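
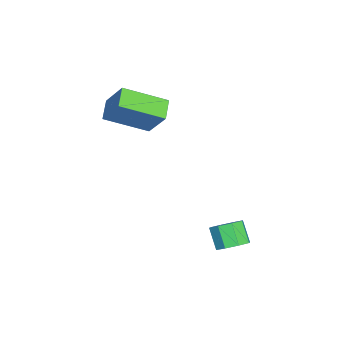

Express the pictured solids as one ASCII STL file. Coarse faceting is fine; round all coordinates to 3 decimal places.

solid 
facet normal -0.361 -0.480 -0.799
outer loop
vertex -2.656 -5.031 1.264
vertex -3.535 -5.052 1.674
vertex -3.087 -3.312 0.427
endloop
endfacet
facet normal 0.906 0.021 -0.423
outer loop
vertex -2.525 -2.568 1.666
vertex -2.656 -5.031 1.264
vertex -3.087 -3.312 0.427
endloop
endfacet
facet normal -0.362 -0.480 -0.799
outer loop
vertex -3.087 -3.312 0.427
vertex -3.535 -5.052 1.674
vertex -3.965 -3.332 0.837
endloop
endfacet
facet normal -0.219 0.877 -0.427
outer loop
vertex -3.965 -3.332 0.837
vertex -2.525 -2.568 1.666
vertex -3.087 -3.312 0.427
endloop
endfacet
facet normal 0.220 -0.877 0.427
outer loop
vertex -2.656 -5.031 1.264
vertex -2.973 -4.308 2.913
vertex -3.535 -5.052 1.674
endloop
endfacet
facet normal 0.906 0.021 -0.423
outer loop
vertex -2.095 -4.288 2.503
vertex -2.656 -5.031 1.264
vertex -2.525 -2.568 1.666
endloop
endfacet
facet normal 0.219 -0.877 0.427
outer loop
vertex -2.095 -4.288 2.503
vertex -2.973 -4.308 2.913
vertex -2.656 -5.031 1.264
endloop
endfacet
facet normal -0.906 -0.021 0.423
outer loop
vertex -3.535 -5.052 1.674
vertex -2.973 -4.308 2.913
vertex -3.965 -3.332 0.837
endloop
endfacet
facet normal -0.220 0.877 -0.427
outer loop
vertex -3.404 -2.589 2.076
vertex -2.525 -2.568 1.666
vertex -3.965 -3.332 0.837
endloop
endfacet
facet normal -0.906 -0.021 0.423
outer loop
vertex -3.965 -3.332 0.837
vertex -2.973 -4.308 2.913
vertex -3.404 -2.589 2.076
endloop
endfacet
facet normal 0.362 0.479 0.800
outer loop
vertex -3.404 -2.589 2.076
vertex -2.095 -4.288 2.503
vertex -2.525 -2.568 1.666
endloop
endfacet
facet normal 0.362 0.480 0.799
outer loop
vertex -2.973 -4.308 2.913
vertex -2.095 -4.288 2.503
vertex -3.404 -2.589 2.076
endloop
endfacet
facet normal 0.571 0.345 -0.745
outer loop
vertex 0.952 0.706 -2.483
vertex 0.518 0.445 -2.936
vertex 0.577 1.041 -2.615
endloop
endfacet
facet normal 0.392 0.682 0.617
outer loop
vertex 0.952 0.706 -2.483
vertex 0.577 1.041 -2.615
vertex 0.376 0.356 -1.73
endloop
endfacet
facet normal 0.392 0.682 0.617
outer loop
vertex 0.376 0.356 -1.73
vertex 0.577 1.041 -2.615
vertex 0.001 0.691 -1.862
endloop
endfacet
facet normal -0.571 -0.346 0.745
outer loop
vertex 0.376 0.356 -1.73
vertex 0.001 0.691 -1.862
vertex -0.058 0.095 -2.184
endloop
endfacet
facet normal 0.570 0.345 -0.746
outer loop
vertex 0.577 1.041 -2.615
vertex 0.518 0.445 -2.936
vertex 0.167 1.027 -2.935
endloop
endfacet
facet normal -0.233 0.938 0.258
outer loop
vertex 0.577 1.041 -2.615
vertex 0.167 1.027 -2.935
vertex 0.001 0.691 -1.862
endloop
endfacet
facet normal -0.233 0.938 0.258
outer loop
vertex 0.001 0.691 -1.862
vertex 0.167 1.027 -2.935
vertex -0.409 0.677 -2.182
endloop
endfacet
facet normal -0.570 -0.346 0.745
outer loop
vertex 0.001 0.691 -1.862
vertex -0.409 0.677 -2.182
vertex -0.058 0.095 -2.184
endloop
endfacet
facet normal 0.570 0.345 -0.746
outer loop
vertex 0.167 1.027 -2.935
vertex 0.518 0.445 -2.936
vertex -0.038 0.672 -3.256
endloop
endfacet
facet normal -0.722 0.645 -0.252
outer loop
vertex 0.167 1.027 -2.935
vertex -0.038 0.672 -3.256
vertex -0.409 0.677 -2.182
endloop
endfacet
facet normal -0.723 0.644 -0.253
outer loop
vertex -0.409 0.677 -2.182
vertex -0.038 0.672 -3.256
vertex -0.613 0.322 -2.503
endloop
endfacet
facet normal -0.570 -0.346 0.745
outer loop
vertex -0.409 0.677 -2.182
vertex -0.613 0.322 -2.503
vertex -0.058 0.095 -2.184
endloop
endfacet
facet normal 0.570 0.347 -0.745
outer loop
vertex -0.038 0.672 -3.256
vertex 0.518 0.445 -2.936
vertex 0.084 0.184 -3.39
endloop
endfacet
facet normal -0.788 -0.028 -0.615
outer loop
vertex -0.038 0.672 -3.256
vertex 0.084 0.184 -3.39
vertex -0.613 0.322 -2.503
endloop
endfacet
facet normal -0.788 -0.026 -0.615
outer loop
vertex -0.613 0.322 -2.503
vertex 0.084 0.184 -3.39
vertex -0.492 -0.166 -2.637
endloop
endfacet
facet normal -0.570 -0.346 0.745
outer loop
vertex -0.613 0.322 -2.503
vertex -0.492 -0.166 -2.637
vertex -0.058 0.095 -2.184
endloop
endfacet
facet normal 0.571 0.346 -0.745
outer loop
vertex 0.084 0.184 -3.39
vertex 0.518 0.445 -2.936
vertex 0.459 -0.151 -3.258
endloop
endfacet
facet normal -0.392 -0.682 -0.617
outer loop
vertex 0.084 0.184 -3.39
vertex 0.459 -0.151 -3.258
vertex -0.492 -0.166 -2.637
endloop
endfacet
facet normal -0.392 -0.682 -0.617
outer loop
vertex -0.492 -0.166 -2.637
vertex 0.459 -0.151 -3.258
vertex -0.117 -0.501 -2.505
endloop
endfacet
facet normal -0.571 -0.345 0.745
outer loop
vertex -0.492 -0.166 -2.637
vertex -0.117 -0.501 -2.505
vertex -0.058 0.095 -2.184
endloop
endfacet
facet normal 0.570 0.346 -0.745
outer loop
vertex 0.459 -0.151 -3.258
vertex 0.518 0.445 -2.936
vertex 0.869 -0.137 -2.938
endloop
endfacet
facet normal 0.233 -0.938 -0.258
outer loop
vertex 0.459 -0.151 -3.258
vertex 0.869 -0.137 -2.938
vertex -0.117 -0.501 -2.505
endloop
endfacet
facet normal 0.233 -0.938 -0.258
outer loop
vertex -0.117 -0.501 -2.505
vertex 0.869 -0.137 -2.938
vertex 0.293 -0.487 -2.185
endloop
endfacet
facet normal -0.570 -0.345 0.746
outer loop
vertex -0.117 -0.501 -2.505
vertex 0.293 -0.487 -2.185
vertex -0.058 0.095 -2.184
endloop
endfacet
facet normal 0.570 0.346 -0.745
outer loop
vertex 0.869 -0.137 -2.938
vertex 0.518 0.445 -2.936
vertex 1.073 0.218 -2.617
endloop
endfacet
facet normal 0.722 -0.644 0.253
outer loop
vertex 0.869 -0.137 -2.938
vertex 1.073 0.218 -2.617
vertex 0.293 -0.487 -2.185
endloop
endfacet
facet normal 0.722 -0.645 0.252
outer loop
vertex 0.293 -0.487 -2.185
vertex 1.073 0.218 -2.617
vertex 0.498 -0.132 -1.864
endloop
endfacet
facet normal -0.570 -0.345 0.746
outer loop
vertex 0.293 -0.487 -2.185
vertex 0.498 -0.132 -1.864
vertex -0.058 0.095 -2.184
endloop
endfacet
facet normal 0.570 0.346 -0.745
outer loop
vertex 1.073 0.218 -2.617
vertex 0.518 0.445 -2.936
vertex 0.952 0.706 -2.483
endloop
endfacet
facet normal 0.788 0.027 0.615
outer loop
vertex 1.073 0.218 -2.617
vertex 0.952 0.706 -2.483
vertex 0.498 -0.132 -1.864
endloop
endfacet
facet normal 0.788 0.028 0.615
outer loop
vertex 0.498 -0.132 -1.864
vertex 0.952 0.706 -2.483
vertex 0.376 0.356 -1.73
endloop
endfacet
facet normal -0.570 -0.347 0.745
outer loop
vertex 0.498 -0.132 -1.864
vertex 0.376 0.356 -1.73
vertex -0.058 0.095 -2.184
endloop
endfacet

endsolid


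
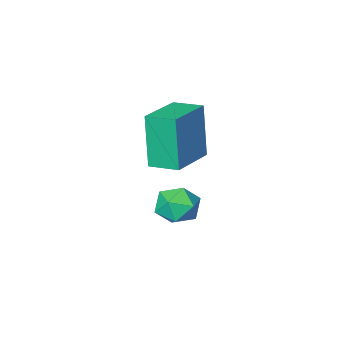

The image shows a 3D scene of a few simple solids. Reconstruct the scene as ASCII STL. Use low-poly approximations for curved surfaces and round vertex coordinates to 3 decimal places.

solid 
facet normal -0.857 -0.498 -0.135
outer loop
vertex -3.88 0.267 0.636
vertex -4.419 1.157 0.777
vertex -3.786 0.632 -1.308
endloop
endfacet
facet normal 0.513 -0.848 -0.134
outer loop
vertex -2.321 1.483 -1.077
vertex -3.88 0.267 0.636
vertex -3.786 0.632 -1.308
endloop
endfacet
facet normal -0.857 -0.497 -0.135
outer loop
vertex -3.786 0.632 -1.308
vertex -4.419 1.157 0.777
vertex -4.325 1.522 -1.166
endloop
endfacet
facet normal 0.047 0.185 -0.982
outer loop
vertex -4.325 1.522 -1.166
vertex -2.321 1.483 -1.077
vertex -3.786 0.632 -1.308
endloop
endfacet
facet normal -0.048 -0.184 0.982
outer loop
vertex -3.88 0.267 0.636
vertex -2.954 2.008 1.008
vertex -4.419 1.157 0.777
endloop
endfacet
facet normal 0.513 -0.848 -0.134
outer loop
vertex -2.415 1.118 0.866
vertex -3.88 0.267 0.636
vertex -2.321 1.483 -1.077
endloop
endfacet
facet normal -0.047 -0.185 0.982
outer loop
vertex -2.415 1.118 0.866
vertex -2.954 2.008 1.008
vertex -3.88 0.267 0.636
endloop
endfacet
facet normal -0.513 0.848 0.134
outer loop
vertex -4.419 1.157 0.777
vertex -2.954 2.008 1.008
vertex -4.325 1.522 -1.166
endloop
endfacet
facet normal 0.047 0.184 -0.982
outer loop
vertex -2.86 2.373 -0.936
vertex -2.321 1.483 -1.077
vertex -4.325 1.522 -1.166
endloop
endfacet
facet normal -0.513 0.848 0.134
outer loop
vertex -4.325 1.522 -1.166
vertex -2.954 2.008 1.008
vertex -2.86 2.373 -0.936
endloop
endfacet
facet normal 0.857 0.498 0.135
outer loop
vertex -2.86 2.373 -0.936
vertex -2.415 1.118 0.866
vertex -2.321 1.483 -1.077
endloop
endfacet
facet normal 0.857 0.497 0.135
outer loop
vertex -2.954 2.008 1.008
vertex -2.415 1.118 0.866
vertex -2.86 2.373 -0.936
endloop
endfacet
facet normal 0.086 0.557 0.826
outer loop
vertex -3.634 1.925 -3.034
vertex -3.661 1.264 -2.585
vertex -2.958 1.542 -2.846
endloop
endfacet
facet normal 0.416 0.868 0.272
outer loop
vertex -3.634 1.925 -3.034
vertex -2.958 1.542 -2.846
vertex -3.064 1.825 -3.586
endloop
endfacet
facet normal -0.067 0.967 -0.244
outer loop
vertex -3.634 1.925 -3.034
vertex -3.064 1.825 -3.586
vertex -3.832 1.723 -3.781
endloop
endfacet
facet normal -0.694 0.720 -0.011
outer loop
vertex -3.634 1.925 -3.034
vertex -3.832 1.723 -3.781
vertex -4.201 1.377 -3.163
endloop
endfacet
facet normal -0.599 0.467 0.651
outer loop
vertex -3.634 1.925 -3.034
vertex -4.201 1.377 -3.163
vertex -3.661 1.264 -2.585
endloop
endfacet
facet normal 0.910 0.414 0.028
outer loop
vertex -3.064 1.825 -3.586
vertex -2.958 1.542 -2.846
vertex -2.739 1.103 -3.477
endloop
endfacet
facet normal 0.377 -0.087 0.922
outer loop
vertex -2.958 1.542 -2.846
vertex -3.661 1.264 -2.585
vertex -3.108 0.757 -2.859
endloop
endfacet
facet normal -0.733 -0.233 0.639
outer loop
vertex -3.661 1.264 -2.585
vertex -4.201 1.377 -3.163
vertex -3.876 0.655 -3.054
endloop
endfacet
facet normal -0.885 0.176 -0.430
outer loop
vertex -4.201 1.377 -3.163
vertex -3.832 1.723 -3.781
vertex -3.982 0.938 -3.794
endloop
endfacet
facet normal 0.128 0.576 -0.807
outer loop
vertex -3.832 1.723 -3.781
vertex -3.064 1.825 -3.586
vertex -3.279 1.216 -4.055
endloop
endfacet
facet normal 0.694 -0.720 0.011
outer loop
vertex -3.306 0.555 -3.606
vertex -2.739 1.103 -3.477
vertex -3.108 0.757 -2.859
endloop
endfacet
facet normal 0.067 -0.967 0.244
outer loop
vertex -3.306 0.555 -3.606
vertex -3.108 0.757 -2.859
vertex -3.876 0.655 -3.054
endloop
endfacet
facet normal -0.416 -0.868 -0.272
outer loop
vertex -3.306 0.555 -3.606
vertex -3.876 0.655 -3.054
vertex -3.982 0.938 -3.794
endloop
endfacet
facet normal -0.086 -0.557 -0.826
outer loop
vertex -3.306 0.555 -3.606
vertex -3.982 0.938 -3.794
vertex -3.279 1.216 -4.055
endloop
endfacet
facet normal 0.599 -0.467 -0.651
outer loop
vertex -3.306 0.555 -3.606
vertex -3.279 1.216 -4.055
vertex -2.739 1.103 -3.477
endloop
endfacet
facet normal 0.885 -0.176 0.430
outer loop
vertex -3.108 0.757 -2.859
vertex -2.739 1.103 -3.477
vertex -2.958 1.542 -2.846
endloop
endfacet
facet normal -0.128 -0.576 0.807
outer loop
vertex -3.876 0.655 -3.054
vertex -3.108 0.757 -2.859
vertex -3.661 1.264 -2.585
endloop
endfacet
facet normal -0.910 -0.414 -0.028
outer loop
vertex -3.982 0.938 -3.794
vertex -3.876 0.655 -3.054
vertex -4.201 1.377 -3.163
endloop
endfacet
facet normal -0.377 0.087 -0.922
outer loop
vertex -3.279 1.216 -4.055
vertex -3.982 0.938 -3.794
vertex -3.832 1.723 -3.781
endloop
endfacet
facet normal 0.733 0.233 -0.639
outer loop
vertex -2.739 1.103 -3.477
vertex -3.279 1.216 -4.055
vertex -3.064 1.825 -3.586
endloop
endfacet

endsolid


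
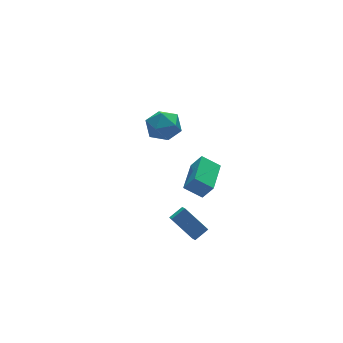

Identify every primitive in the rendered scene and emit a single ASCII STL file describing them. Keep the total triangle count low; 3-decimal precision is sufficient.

solid 
facet normal -0.993 -0.024 0.119
outer loop
vertex -1.073 3.464 -0.737
vertex -0.934 2.96 0.319
vertex -0.973 4.134 0.227
endloop
endfacet
facet normal -0.798 0.531 -0.286
outer loop
vertex -1.073 3.464 -0.737
vertex -0.973 4.134 0.227
vertex -0.414 4.44 -0.764
endloop
endfacet
facet normal -0.444 0.277 -0.852
outer loop
vertex -1.073 3.464 -0.737
vertex -0.414 4.44 -0.764
vertex -0.03 3.455 -1.284
endloop
endfacet
facet normal -0.421 -0.434 -0.796
outer loop
vertex -1.073 3.464 -0.737
vertex -0.03 3.455 -1.284
vertex -0.352 2.541 -0.615
endloop
endfacet
facet normal -0.760 -0.620 -0.196
outer loop
vertex -1.073 3.464 -0.737
vertex -0.352 2.541 -0.615
vertex -0.934 2.96 0.319
endloop
endfacet
facet normal -0.346 0.934 0.093
outer loop
vertex -0.414 4.44 -0.764
vertex -0.973 4.134 0.227
vertex 0.132 4.539 0.275
endloop
endfacet
facet normal -0.662 0.037 0.749
outer loop
vertex -0.973 4.134 0.227
vertex -0.934 2.96 0.319
vertex -0.19 3.625 0.944
endloop
endfacet
facet normal -0.286 -0.928 0.238
outer loop
vertex -0.934 2.96 0.319
vertex -0.352 2.541 -0.615
vertex 0.194 2.64 0.424
endloop
endfacet
facet normal 0.262 -0.628 -0.732
outer loop
vertex -0.352 2.541 -0.615
vertex -0.03 3.455 -1.284
vertex 0.753 2.946 -0.567
endloop
endfacet
facet normal 0.225 0.522 -0.823
outer loop
vertex -0.03 3.455 -1.284
vertex -0.414 4.44 -0.764
vertex 0.714 4.12 -0.659
endloop
endfacet
facet normal 0.421 0.434 0.796
outer loop
vertex 0.853 3.616 0.397
vertex 0.132 4.539 0.275
vertex -0.19 3.625 0.944
endloop
endfacet
facet normal 0.444 -0.277 0.852
outer loop
vertex 0.853 3.616 0.397
vertex -0.19 3.625 0.944
vertex 0.194 2.64 0.424
endloop
endfacet
facet normal 0.798 -0.531 0.286
outer loop
vertex 0.853 3.616 0.397
vertex 0.194 2.64 0.424
vertex 0.753 2.946 -0.567
endloop
endfacet
facet normal 0.993 0.024 -0.119
outer loop
vertex 0.853 3.616 0.397
vertex 0.753 2.946 -0.567
vertex 0.714 4.12 -0.659
endloop
endfacet
facet normal 0.760 0.620 0.196
outer loop
vertex 0.853 3.616 0.397
vertex 0.714 4.12 -0.659
vertex 0.132 4.539 0.275
endloop
endfacet
facet normal -0.262 0.628 0.732
outer loop
vertex -0.19 3.625 0.944
vertex 0.132 4.539 0.275
vertex -0.973 4.134 0.227
endloop
endfacet
facet normal -0.225 -0.522 0.823
outer loop
vertex 0.194 2.64 0.424
vertex -0.19 3.625 0.944
vertex -0.934 2.96 0.319
endloop
endfacet
facet normal 0.346 -0.934 -0.093
outer loop
vertex 0.753 2.946 -0.567
vertex 0.194 2.64 0.424
vertex -0.352 2.541 -0.615
endloop
endfacet
facet normal 0.662 -0.037 -0.749
outer loop
vertex 0.714 4.12 -0.659
vertex 0.753 2.946 -0.567
vertex -0.03 3.455 -1.284
endloop
endfacet
facet normal 0.286 0.928 -0.238
outer loop
vertex 0.132 4.539 0.275
vertex 0.714 4.12 -0.659
vertex -0.414 4.44 -0.764
endloop
endfacet
facet normal -0.885 -0.107 -0.454
outer loop
vertex -3.534 -3.68 -1.229
vertex -3.345 -3.024 -1.752
vertex -2.762 -4.88 -2.452
endloop
endfacet
facet normal -0.220 -0.762 0.609
outer loop
vertex -1.895 -4.776 -2.008
vertex -3.534 -3.68 -1.229
vertex -2.762 -4.88 -2.452
endloop
endfacet
facet normal -0.885 -0.107 -0.453
outer loop
vertex -2.762 -4.88 -2.452
vertex -3.345 -3.024 -1.752
vertex -2.573 -4.225 -2.976
endloop
endfacet
facet normal 0.410 -0.639 -0.651
outer loop
vertex -2.573 -4.225 -2.976
vertex -1.895 -4.776 -2.008
vertex -2.762 -4.88 -2.452
endloop
endfacet
facet normal -0.410 0.638 0.652
outer loop
vertex -3.534 -3.68 -1.229
vertex -2.478 -2.92 -1.308
vertex -3.345 -3.024 -1.752
endloop
endfacet
facet normal -0.220 -0.762 0.609
outer loop
vertex -2.667 -3.575 -0.784
vertex -3.534 -3.68 -1.229
vertex -1.895 -4.776 -2.008
endloop
endfacet
facet normal -0.411 0.639 0.650
outer loop
vertex -2.667 -3.575 -0.784
vertex -2.478 -2.92 -1.308
vertex -3.534 -3.68 -1.229
endloop
endfacet
facet normal 0.220 0.762 -0.609
outer loop
vertex -3.345 -3.024 -1.752
vertex -2.478 -2.92 -1.308
vertex -2.573 -4.225 -2.976
endloop
endfacet
facet normal 0.411 -0.638 -0.651
outer loop
vertex -1.706 -4.12 -2.531
vertex -1.895 -4.776 -2.008
vertex -2.573 -4.225 -2.976
endloop
endfacet
facet normal 0.220 0.762 -0.609
outer loop
vertex -2.573 -4.225 -2.976
vertex -2.478 -2.92 -1.308
vertex -1.706 -4.12 -2.531
endloop
endfacet
facet normal 0.885 0.107 0.453
outer loop
vertex -1.706 -4.12 -2.531
vertex -2.667 -3.575 -0.784
vertex -1.895 -4.776 -2.008
endloop
endfacet
facet normal 0.885 0.107 0.453
outer loop
vertex -2.478 -2.92 -1.308
vertex -2.667 -3.575 -0.784
vertex -1.706 -4.12 -2.531
endloop
endfacet
facet normal -0.392 0.369 -0.843
outer loop
vertex -2.723 -3.472 1.004
vertex -1.358 -1.877 1.068
vertex -1.909 -4.142 0.332
endloop
endfacet
facet normal -0.650 -0.759 -0.030
outer loop
vertex -1.462 -4.563 1.292
vertex -2.723 -3.472 1.004
vertex -1.909 -4.142 0.332
endloop
endfacet
facet normal -0.393 0.369 -0.842
outer loop
vertex -1.909 -4.142 0.332
vertex -1.358 -1.877 1.068
vertex -0.544 -2.547 0.395
endloop
endfacet
facet normal 0.651 -0.536 -0.538
outer loop
vertex -0.544 -2.547 0.395
vertex -1.462 -4.563 1.292
vertex -1.909 -4.142 0.332
endloop
endfacet
facet normal -0.651 0.536 0.538
outer loop
vertex -2.723 -3.472 1.004
vertex -0.911 -2.298 2.028
vertex -1.358 -1.877 1.068
endloop
endfacet
facet normal -0.650 -0.759 -0.030
outer loop
vertex -2.276 -3.893 1.965
vertex -2.723 -3.472 1.004
vertex -1.462 -4.563 1.292
endloop
endfacet
facet normal -0.651 0.536 0.538
outer loop
vertex -2.276 -3.893 1.965
vertex -0.911 -2.298 2.028
vertex -2.723 -3.472 1.004
endloop
endfacet
facet normal 0.650 0.759 0.030
outer loop
vertex -1.358 -1.877 1.068
vertex -0.911 -2.298 2.028
vertex -0.544 -2.547 0.395
endloop
endfacet
facet normal 0.651 -0.536 -0.538
outer loop
vertex -0.097 -2.968 1.356
vertex -1.462 -4.563 1.292
vertex -0.544 -2.547 0.395
endloop
endfacet
facet normal 0.650 0.759 0.030
outer loop
vertex -0.544 -2.547 0.395
vertex -0.911 -2.298 2.028
vertex -0.097 -2.968 1.356
endloop
endfacet
facet normal 0.392 -0.370 0.842
outer loop
vertex -0.097 -2.968 1.356
vertex -2.276 -3.893 1.965
vertex -1.462 -4.563 1.292
endloop
endfacet
facet normal 0.392 -0.369 0.843
outer loop
vertex -0.911 -2.298 2.028
vertex -2.276 -3.893 1.965
vertex -0.097 -2.968 1.356
endloop
endfacet

endsolid


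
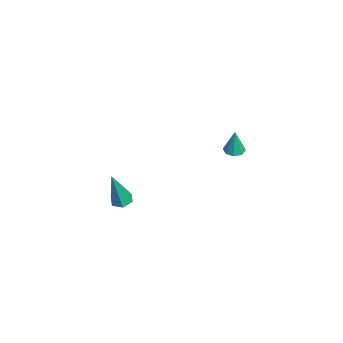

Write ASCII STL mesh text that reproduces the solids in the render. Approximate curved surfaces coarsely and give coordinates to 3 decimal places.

solid 
facet normal -0.110 0.013 -0.994
outer loop
vertex 1.728 1.671 2.058
vertex 1.238 1.799 2.114
vertex 1.675 2.058 2.069
endloop
endfacet
facet normal 0.964 0.125 0.234
outer loop
vertex 1.728 1.671 2.058
vertex 1.675 2.058 2.069
vertex 1.382 1.781 3.426
endloop
endfacet
facet normal -0.111 0.014 -0.994
outer loop
vertex 1.675 2.058 2.069
vertex 1.238 1.799 2.114
vertex 1.365 2.293 2.107
endloop
endfacet
facet normal 0.601 0.747 0.282
outer loop
vertex 1.675 2.058 2.069
vertex 1.365 2.293 2.107
vertex 1.382 1.781 3.426
endloop
endfacet
facet normal -0.111 0.014 -0.994
outer loop
vertex 1.365 2.293 2.107
vertex 1.238 1.799 2.114
vertex 0.981 2.239 2.149
endloop
endfacet
facet normal -0.091 0.928 0.361
outer loop
vertex 1.365 2.293 2.107
vertex 0.981 2.239 2.149
vertex 1.382 1.781 3.426
endloop
endfacet
facet normal -0.109 0.015 -0.994
outer loop
vertex 0.981 2.239 2.149
vertex 1.238 1.799 2.114
vertex 0.747 1.927 2.17
endloop
endfacet
facet normal -0.710 0.561 0.424
outer loop
vertex 0.981 2.239 2.149
vertex 0.747 1.927 2.17
vertex 1.382 1.781 3.426
endloop
endfacet
facet normal -0.110 0.013 -0.994
outer loop
vertex 0.747 1.927 2.17
vertex 1.238 1.799 2.114
vertex 0.8 1.541 2.159
endloop
endfacet
facet normal -0.891 -0.135 0.435
outer loop
vertex 0.747 1.927 2.17
vertex 0.8 1.541 2.159
vertex 1.382 1.781 3.426
endloop
endfacet
facet normal -0.111 0.015 -0.994
outer loop
vertex 0.8 1.541 2.159
vertex 1.238 1.799 2.114
vertex 1.11 1.306 2.121
endloop
endfacet
facet normal -0.527 -0.757 0.386
outer loop
vertex 0.8 1.541 2.159
vertex 1.11 1.306 2.121
vertex 1.382 1.781 3.426
endloop
endfacet
facet normal -0.111 0.015 -0.994
outer loop
vertex 1.11 1.306 2.121
vertex 1.238 1.799 2.114
vertex 1.494 1.36 2.079
endloop
endfacet
facet normal 0.165 -0.937 0.307
outer loop
vertex 1.11 1.306 2.121
vertex 1.494 1.36 2.079
vertex 1.382 1.781 3.426
endloop
endfacet
facet normal -0.110 0.015 -0.994
outer loop
vertex 1.494 1.36 2.079
vertex 1.238 1.799 2.114
vertex 1.728 1.671 2.058
endloop
endfacet
facet normal 0.783 -0.572 0.244
outer loop
vertex 1.494 1.36 2.079
vertex 1.728 1.671 2.058
vertex 1.382 1.781 3.426
endloop
endfacet
facet normal -0.142 0.233 -0.962
outer loop
vertex -2.293 -2.352 -4.051
vertex -2.611 -2.831 -4.12
vertex -2.865 -2.334 -3.962
endloop
endfacet
facet normal 0.096 0.893 0.439
outer loop
vertex -2.293 -2.352 -4.051
vertex -2.865 -2.334 -3.962
vertex -2.309 -3.329 -2.06
endloop
endfacet
facet normal -0.143 0.233 -0.962
outer loop
vertex -2.865 -2.334 -3.962
vertex -2.611 -2.831 -4.12
vertex -3.184 -2.814 -4.031
endloop
endfacet
facet normal -0.769 0.445 0.458
outer loop
vertex -2.865 -2.334 -3.962
vertex -3.184 -2.814 -4.031
vertex -2.309 -3.329 -2.06
endloop
endfacet
facet normal -0.143 0.233 -0.962
outer loop
vertex -3.184 -2.814 -4.031
vertex -2.611 -2.831 -4.12
vertex -2.93 -3.311 -4.189
endloop
endfacet
facet normal -0.832 -0.501 0.238
outer loop
vertex -3.184 -2.814 -4.031
vertex -2.93 -3.311 -4.189
vertex -2.309 -3.329 -2.06
endloop
endfacet
facet normal -0.141 0.232 -0.963
outer loop
vertex -2.93 -3.311 -4.189
vertex -2.611 -2.831 -4.12
vertex -2.357 -3.329 -4.277
endloop
endfacet
facet normal -0.031 -1.000 0.001
outer loop
vertex -2.93 -3.311 -4.189
vertex -2.357 -3.329 -4.277
vertex -2.309 -3.329 -2.06
endloop
endfacet
facet normal -0.141 0.232 -0.963
outer loop
vertex -2.357 -3.329 -4.277
vertex -2.611 -2.831 -4.12
vertex -2.038 -2.849 -4.208
endloop
endfacet
facet normal 0.834 -0.552 -0.018
outer loop
vertex -2.357 -3.329 -4.277
vertex -2.038 -2.849 -4.208
vertex -2.309 -3.329 -2.06
endloop
endfacet
facet normal -0.141 0.232 -0.963
outer loop
vertex -2.038 -2.849 -4.208
vertex -2.611 -2.831 -4.12
vertex -2.293 -2.352 -4.051
endloop
endfacet
facet normal 0.896 0.396 0.202
outer loop
vertex -2.038 -2.849 -4.208
vertex -2.293 -2.352 -4.051
vertex -2.309 -3.329 -2.06
endloop
endfacet

endsolid


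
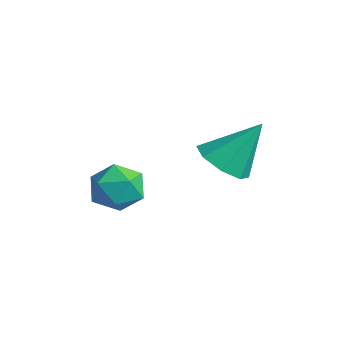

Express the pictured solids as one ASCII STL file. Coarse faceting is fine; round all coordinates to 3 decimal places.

solid 
facet normal -0.406 0.912 0.064
outer loop
vertex -4.122 -0.836 -1.874
vertex -4.767 -1.177 -1.102
vertex -3.816 -0.771 -0.859
endloop
endfacet
facet normal 0.277 0.950 -0.144
outer loop
vertex -4.122 -0.836 -1.874
vertex -3.816 -0.771 -0.859
vertex -3.126 -1.085 -1.603
endloop
endfacet
facet normal 0.345 0.571 -0.745
outer loop
vertex -4.122 -0.836 -1.874
vertex -3.126 -1.085 -1.603
vertex -3.651 -1.684 -2.306
endloop
endfacet
facet normal -0.294 0.299 -0.908
outer loop
vertex -4.122 -0.836 -1.874
vertex -3.651 -1.684 -2.306
vertex -4.665 -1.74 -1.996
endloop
endfacet
facet normal -0.757 0.510 -0.408
outer loop
vertex -4.122 -0.836 -1.874
vertex -4.665 -1.74 -1.996
vertex -4.767 -1.177 -1.102
endloop
endfacet
facet normal 0.679 0.641 0.359
outer loop
vertex -3.126 -1.085 -1.603
vertex -3.816 -0.771 -0.859
vertex -3.155 -1.58 -0.664
endloop
endfacet
facet normal -0.425 0.579 0.695
outer loop
vertex -3.816 -0.771 -0.859
vertex -4.767 -1.177 -1.102
vertex -4.169 -1.636 -0.354
endloop
endfacet
facet normal -0.995 -0.072 -0.068
outer loop
vertex -4.767 -1.177 -1.102
vertex -4.665 -1.74 -1.996
vertex -4.694 -2.235 -1.057
endloop
endfacet
facet normal -0.245 -0.412 -0.877
outer loop
vertex -4.665 -1.74 -1.996
vertex -3.651 -1.684 -2.306
vertex -4.004 -2.549 -1.801
endloop
endfacet
facet normal 0.789 0.028 -0.614
outer loop
vertex -3.651 -1.684 -2.306
vertex -3.126 -1.085 -1.603
vertex -3.053 -2.143 -1.558
endloop
endfacet
facet normal 0.294 -0.299 0.908
outer loop
vertex -3.698 -2.484 -0.786
vertex -3.155 -1.58 -0.664
vertex -4.169 -1.636 -0.354
endloop
endfacet
facet normal -0.345 -0.571 0.745
outer loop
vertex -3.698 -2.484 -0.786
vertex -4.169 -1.636 -0.354
vertex -4.694 -2.235 -1.057
endloop
endfacet
facet normal -0.277 -0.950 0.144
outer loop
vertex -3.698 -2.484 -0.786
vertex -4.694 -2.235 -1.057
vertex -4.004 -2.549 -1.801
endloop
endfacet
facet normal 0.406 -0.912 -0.064
outer loop
vertex -3.698 -2.484 -0.786
vertex -4.004 -2.549 -1.801
vertex -3.053 -2.143 -1.558
endloop
endfacet
facet normal 0.757 -0.510 0.408
outer loop
vertex -3.698 -2.484 -0.786
vertex -3.053 -2.143 -1.558
vertex -3.155 -1.58 -0.664
endloop
endfacet
facet normal 0.245 0.412 0.877
outer loop
vertex -4.169 -1.636 -0.354
vertex -3.155 -1.58 -0.664
vertex -3.816 -0.771 -0.859
endloop
endfacet
facet normal -0.789 -0.028 0.614
outer loop
vertex -4.694 -2.235 -1.057
vertex -4.169 -1.636 -0.354
vertex -4.767 -1.177 -1.102
endloop
endfacet
facet normal -0.679 -0.641 -0.359
outer loop
vertex -4.004 -2.549 -1.801
vertex -4.694 -2.235 -1.057
vertex -4.665 -1.74 -1.996
endloop
endfacet
facet normal 0.425 -0.579 -0.695
outer loop
vertex -3.053 -2.143 -1.558
vertex -4.004 -2.549 -1.801
vertex -3.651 -1.684 -2.306
endloop
endfacet
facet normal 0.995 0.072 0.068
outer loop
vertex -3.155 -1.58 -0.664
vertex -3.053 -2.143 -1.558
vertex -3.126 -1.085 -1.603
endloop
endfacet
facet normal -0.214 -0.572 -0.792
outer loop
vertex -1.821 1.817 -0.849
vertex -2.871 1.762 -0.525
vertex -2.291 2.437 -1.17
endloop
endfacet
facet normal 0.816 0.570 -0.095
outer loop
vertex -1.821 1.817 -0.849
vertex -2.291 2.437 -1.17
vertex -2.409 2.998 1.185
endloop
endfacet
facet normal -0.214 -0.573 -0.791
outer loop
vertex -2.291 2.437 -1.17
vertex -2.871 1.762 -0.525
vertex -3.101 2.662 -1.114
endloop
endfacet
facet normal 0.248 0.945 -0.213
outer loop
vertex -2.291 2.437 -1.17
vertex -3.101 2.662 -1.114
vertex -2.409 2.998 1.185
endloop
endfacet
facet normal -0.214 -0.573 -0.791
outer loop
vertex -3.101 2.662 -1.114
vertex -2.871 1.762 -0.525
vertex -3.776 2.359 -0.712
endloop
endfacet
facet normal -0.414 0.910 -0.009
outer loop
vertex -3.101 2.662 -1.114
vertex -3.776 2.359 -0.712
vertex -2.409 2.998 1.185
endloop
endfacet
facet normal -0.214 -0.572 -0.792
outer loop
vertex -3.776 2.359 -0.712
vertex -2.871 1.762 -0.525
vertex -3.921 1.706 -0.201
endloop
endfacet
facet normal -0.779 0.485 0.398
outer loop
vertex -3.776 2.359 -0.712
vertex -3.921 1.706 -0.201
vertex -2.409 2.998 1.185
endloop
endfacet
facet normal -0.214 -0.573 -0.791
outer loop
vertex -3.921 1.706 -0.201
vertex -2.871 1.762 -0.525
vertex -3.451 1.086 0.121
endloop
endfacet
facet normal -0.635 -0.082 0.769
outer loop
vertex -3.921 1.706 -0.201
vertex -3.451 1.086 0.121
vertex -2.409 2.998 1.185
endloop
endfacet
facet normal -0.215 -0.572 -0.792
outer loop
vertex -3.451 1.086 0.121
vertex -2.871 1.762 -0.525
vertex -2.641 0.861 0.064
endloop
endfacet
facet normal -0.065 -0.458 0.887
outer loop
vertex -3.451 1.086 0.121
vertex -2.641 0.861 0.064
vertex -2.409 2.998 1.185
endloop
endfacet
facet normal -0.214 -0.572 -0.792
outer loop
vertex -2.641 0.861 0.064
vertex -2.871 1.762 -0.525
vertex -1.966 1.164 -0.337
endloop
endfacet
facet normal 0.596 -0.423 0.683
outer loop
vertex -2.641 0.861 0.064
vertex -1.966 1.164 -0.337
vertex -2.409 2.998 1.185
endloop
endfacet
facet normal -0.214 -0.573 -0.791
outer loop
vertex -1.966 1.164 -0.337
vertex -2.871 1.762 -0.525
vertex -1.821 1.817 -0.849
endloop
endfacet
facet normal 0.961 0.003 0.276
outer loop
vertex -1.966 1.164 -0.337
vertex -1.821 1.817 -0.849
vertex -2.409 2.998 1.185
endloop
endfacet

endsolid


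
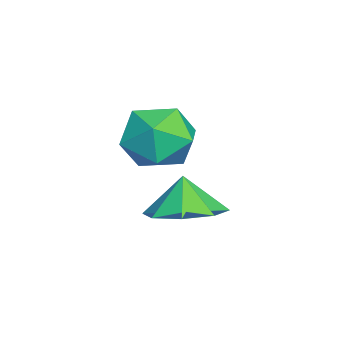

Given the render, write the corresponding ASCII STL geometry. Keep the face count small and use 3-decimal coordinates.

solid 
facet normal 0.332 0.104 -0.938
outer loop
vertex 3.045 -0.935 -2.237
vertex 2.306 -0.182 -2.415
vertex 3.315 -0.183 -2.058
endloop
endfacet
facet normal 0.443 -0.355 0.823
outer loop
vertex 3.045 -0.935 -2.237
vertex 3.315 -0.183 -2.058
vertex 1.934 -0.298 -1.365
endloop
endfacet
facet normal 0.332 0.105 -0.938
outer loop
vertex 3.315 -0.183 -2.058
vertex 2.306 -0.182 -2.415
vertex 2.993 0.57 -2.088
endloop
endfacet
facet normal 0.423 0.216 0.880
outer loop
vertex 3.315 -0.183 -2.058
vertex 2.993 0.57 -2.088
vertex 1.934 -0.298 -1.365
endloop
endfacet
facet normal 0.333 0.104 -0.937
outer loop
vertex 2.993 0.57 -2.088
vertex 2.306 -0.182 -2.415
vertex 2.27 0.882 -2.31
endloop
endfacet
facet normal 0.027 0.620 0.784
outer loop
vertex 2.993 0.57 -2.088
vertex 2.27 0.882 -2.31
vertex 1.934 -0.298 -1.365
endloop
endfacet
facet normal 0.332 0.104 -0.938
outer loop
vertex 2.27 0.882 -2.31
vertex 2.306 -0.182 -2.415
vertex 1.567 0.572 -2.593
endloop
endfacet
facet normal -0.513 0.621 0.593
outer loop
vertex 2.27 0.882 -2.31
vertex 1.567 0.572 -2.593
vertex 1.934 -0.298 -1.365
endloop
endfacet
facet normal 0.332 0.104 -0.938
outer loop
vertex 1.567 0.572 -2.593
vertex 2.306 -0.182 -2.415
vertex 1.297 -0.181 -2.772
endloop
endfacet
facet normal -0.882 0.217 0.418
outer loop
vertex 1.567 0.572 -2.593
vertex 1.297 -0.181 -2.772
vertex 1.934 -0.298 -1.365
endloop
endfacet
facet normal 0.332 0.104 -0.938
outer loop
vertex 1.297 -0.181 -2.772
vertex 2.306 -0.182 -2.415
vertex 1.618 -0.933 -2.742
endloop
endfacet
facet normal -0.863 -0.354 0.361
outer loop
vertex 1.297 -0.181 -2.772
vertex 1.618 -0.933 -2.742
vertex 1.934 -0.298 -1.365
endloop
endfacet
facet normal 0.332 0.104 -0.937
outer loop
vertex 1.618 -0.933 -2.742
vertex 2.306 -0.182 -2.415
vertex 2.342 -1.246 -2.52
endloop
endfacet
facet normal -0.467 -0.757 0.456
outer loop
vertex 1.618 -0.933 -2.742
vertex 2.342 -1.246 -2.52
vertex 1.934 -0.298 -1.365
endloop
endfacet
facet normal 0.332 0.104 -0.938
outer loop
vertex 2.342 -1.246 -2.52
vertex 2.306 -0.182 -2.415
vertex 3.045 -0.935 -2.237
endloop
endfacet
facet normal 0.074 -0.758 0.648
outer loop
vertex 2.342 -1.246 -2.52
vertex 3.045 -0.935 -2.237
vertex 1.934 -0.298 -1.365
endloop
endfacet
facet normal 0.429 0.532 0.731
outer loop
vertex 3.15 0.06 0.538
vertex 2.48 -0.38 1.251
vertex 3.422 -0.848 1.039
endloop
endfacet
facet normal 0.897 0.386 0.213
outer loop
vertex 3.15 0.06 0.538
vertex 3.422 -0.848 1.039
vertex 3.621 -0.733 -0.009
endloop
endfacet
facet normal 0.642 0.655 -0.397
outer loop
vertex 3.15 0.06 0.538
vertex 3.621 -0.733 -0.009
vertex 2.802 -0.194 -0.444
endloop
endfacet
facet normal 0.017 0.967 -0.256
outer loop
vertex 3.15 0.06 0.538
vertex 2.802 -0.194 -0.444
vertex 2.097 0.024 0.334
endloop
endfacet
facet normal -0.116 0.890 0.441
outer loop
vertex 3.15 0.06 0.538
vertex 2.097 0.024 0.334
vertex 2.48 -0.38 1.251
endloop
endfacet
facet normal 0.936 -0.323 0.142
outer loop
vertex 3.621 -0.733 -0.009
vertex 3.422 -0.848 1.039
vertex 3.243 -1.664 0.366
endloop
endfacet
facet normal 0.177 -0.089 0.980
outer loop
vertex 3.422 -0.848 1.039
vertex 2.48 -0.38 1.251
vertex 2.538 -1.446 1.144
endloop
endfacet
facet normal -0.705 0.492 0.511
outer loop
vertex 2.48 -0.38 1.251
vertex 2.097 0.024 0.334
vertex 1.719 -0.907 0.709
endloop
endfacet
facet normal -0.490 0.616 -0.617
outer loop
vertex 2.097 0.024 0.334
vertex 2.802 -0.194 -0.444
vertex 1.918 -0.792 -0.339
endloop
endfacet
facet normal 0.523 0.113 -0.845
outer loop
vertex 2.802 -0.194 -0.444
vertex 3.621 -0.733 -0.009
vertex 2.86 -1.26 -0.551
endloop
endfacet
facet normal -0.017 -0.967 0.256
outer loop
vertex 2.19 -1.7 0.162
vertex 3.243 -1.664 0.366
vertex 2.538 -1.446 1.144
endloop
endfacet
facet normal -0.642 -0.655 0.397
outer loop
vertex 2.19 -1.7 0.162
vertex 2.538 -1.446 1.144
vertex 1.719 -0.907 0.709
endloop
endfacet
facet normal -0.897 -0.386 -0.213
outer loop
vertex 2.19 -1.7 0.162
vertex 1.719 -0.907 0.709
vertex 1.918 -0.792 -0.339
endloop
endfacet
facet normal -0.429 -0.532 -0.731
outer loop
vertex 2.19 -1.7 0.162
vertex 1.918 -0.792 -0.339
vertex 2.86 -1.26 -0.551
endloop
endfacet
facet normal 0.116 -0.890 -0.441
outer loop
vertex 2.19 -1.7 0.162
vertex 2.86 -1.26 -0.551
vertex 3.243 -1.664 0.366
endloop
endfacet
facet normal 0.490 -0.616 0.617
outer loop
vertex 2.538 -1.446 1.144
vertex 3.243 -1.664 0.366
vertex 3.422 -0.848 1.039
endloop
endfacet
facet normal -0.523 -0.113 0.845
outer loop
vertex 1.719 -0.907 0.709
vertex 2.538 -1.446 1.144
vertex 2.48 -0.38 1.251
endloop
endfacet
facet normal -0.936 0.323 -0.142
outer loop
vertex 1.918 -0.792 -0.339
vertex 1.719 -0.907 0.709
vertex 2.097 0.024 0.334
endloop
endfacet
facet normal -0.177 0.089 -0.980
outer loop
vertex 2.86 -1.26 -0.551
vertex 1.918 -0.792 -0.339
vertex 2.802 -0.194 -0.444
endloop
endfacet
facet normal 0.705 -0.492 -0.511
outer loop
vertex 3.243 -1.664 0.366
vertex 2.86 -1.26 -0.551
vertex 3.621 -0.733 -0.009
endloop
endfacet

endsolid


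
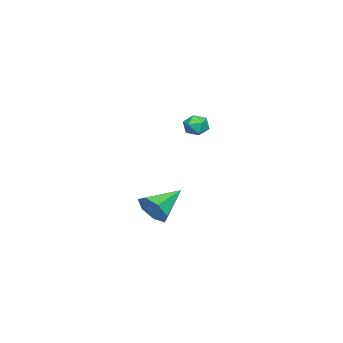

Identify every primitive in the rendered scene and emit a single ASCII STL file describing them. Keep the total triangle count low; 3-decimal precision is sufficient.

solid 
facet normal -0.702 0.713 0.006
outer loop
vertex 3.181 0.502 3.7
vertex 2.679 0.008 3.679
vertex 2.919 0.239 4.299
endloop
endfacet
facet normal -0.118 0.927 0.355
outer loop
vertex 3.181 0.502 3.7
vertex 2.919 0.239 4.299
vertex 3.612 0.351 4.237
endloop
endfacet
facet normal 0.435 0.895 -0.097
outer loop
vertex 3.181 0.502 3.7
vertex 3.612 0.351 4.237
vertex 3.8 0.188 3.578
endloop
endfacet
facet normal 0.192 0.660 -0.726
outer loop
vertex 3.181 0.502 3.7
vertex 3.8 0.188 3.578
vertex 3.224 -0.024 3.233
endloop
endfacet
facet normal -0.511 0.547 -0.663
outer loop
vertex 3.181 0.502 3.7
vertex 3.224 -0.024 3.233
vertex 2.679 0.008 3.679
endloop
endfacet
facet normal 0.004 0.466 0.885
outer loop
vertex 3.612 0.351 4.237
vertex 2.919 0.239 4.299
vertex 3.376 -0.236 4.547
endloop
endfacet
facet normal -0.940 0.118 0.320
outer loop
vertex 2.919 0.239 4.299
vertex 2.679 0.008 3.679
vertex 2.8 -0.448 4.202
endloop
endfacet
facet normal -0.632 -0.148 -0.761
outer loop
vertex 2.679 0.008 3.679
vertex 3.224 -0.024 3.233
vertex 2.988 -0.611 3.543
endloop
endfacet
facet normal 0.504 0.035 -0.863
outer loop
vertex 3.224 -0.024 3.233
vertex 3.8 0.188 3.578
vertex 3.681 -0.499 3.481
endloop
endfacet
facet normal 0.897 0.414 0.154
outer loop
vertex 3.8 0.188 3.578
vertex 3.612 0.351 4.237
vertex 3.921 -0.268 4.101
endloop
endfacet
facet normal -0.192 -0.660 0.726
outer loop
vertex 3.419 -0.762 4.08
vertex 3.376 -0.236 4.547
vertex 2.8 -0.448 4.202
endloop
endfacet
facet normal -0.435 -0.895 0.097
outer loop
vertex 3.419 -0.762 4.08
vertex 2.8 -0.448 4.202
vertex 2.988 -0.611 3.543
endloop
endfacet
facet normal 0.118 -0.927 -0.355
outer loop
vertex 3.419 -0.762 4.08
vertex 2.988 -0.611 3.543
vertex 3.681 -0.499 3.481
endloop
endfacet
facet normal 0.702 -0.713 -0.006
outer loop
vertex 3.419 -0.762 4.08
vertex 3.681 -0.499 3.481
vertex 3.921 -0.268 4.101
endloop
endfacet
facet normal 0.511 -0.547 0.663
outer loop
vertex 3.419 -0.762 4.08
vertex 3.921 -0.268 4.101
vertex 3.376 -0.236 4.547
endloop
endfacet
facet normal -0.504 -0.035 0.863
outer loop
vertex 2.8 -0.448 4.202
vertex 3.376 -0.236 4.547
vertex 2.919 0.239 4.299
endloop
endfacet
facet normal -0.897 -0.414 -0.154
outer loop
vertex 2.988 -0.611 3.543
vertex 2.8 -0.448 4.202
vertex 2.679 0.008 3.679
endloop
endfacet
facet normal -0.004 -0.466 -0.885
outer loop
vertex 3.681 -0.499 3.481
vertex 2.988 -0.611 3.543
vertex 3.224 -0.024 3.233
endloop
endfacet
facet normal 0.940 -0.118 -0.320
outer loop
vertex 3.921 -0.268 4.101
vertex 3.681 -0.499 3.481
vertex 3.8 0.188 3.578
endloop
endfacet
facet normal 0.632 0.148 0.761
outer loop
vertex 3.376 -0.236 4.547
vertex 3.921 -0.268 4.101
vertex 3.612 0.351 4.237
endloop
endfacet
facet normal 0.820 -0.395 -0.413
outer loop
vertex 2.332 -2.531 -2.165
vertex 1.749 -3.09 -2.788
vertex 2.125 -2.153 -2.938
endloop
endfacet
facet normal 0.145 0.904 0.403
outer loop
vertex 2.332 -2.531 -2.165
vertex 2.125 -2.153 -2.938
vertex 0.051 -2.27 -1.932
endloop
endfacet
facet normal 0.820 -0.395 -0.414
outer loop
vertex 2.125 -2.153 -2.938
vertex 1.749 -3.09 -2.788
vertex 1.634 -2.48 -3.598
endloop
endfacet
facet normal -0.203 0.929 -0.310
outer loop
vertex 2.125 -2.153 -2.938
vertex 1.634 -2.48 -3.598
vertex 0.051 -2.27 -1.932
endloop
endfacet
facet normal 0.819 -0.396 -0.414
outer loop
vertex 1.634 -2.48 -3.598
vertex 1.749 -3.09 -2.788
vertex 1.229 -3.266 -3.648
endloop
endfacet
facet normal -0.648 0.376 -0.663
outer loop
vertex 1.634 -2.48 -3.598
vertex 1.229 -3.266 -3.648
vertex 0.051 -2.27 -1.932
endloop
endfacet
facet normal 0.820 -0.395 -0.415
outer loop
vertex 1.229 -3.266 -3.648
vertex 1.749 -3.09 -2.788
vertex 1.216 -3.919 -3.051
endloop
endfacet
facet normal -0.856 -0.340 -0.390
outer loop
vertex 1.229 -3.266 -3.648
vertex 1.216 -3.919 -3.051
vertex 0.051 -2.27 -1.932
endloop
endfacet
facet normal 0.820 -0.396 -0.414
outer loop
vertex 1.216 -3.919 -3.051
vertex 1.749 -3.09 -2.788
vertex 1.604 -3.947 -2.255
endloop
endfacet
facet normal -0.670 -0.678 0.303
outer loop
vertex 1.216 -3.919 -3.051
vertex 1.604 -3.947 -2.255
vertex 0.051 -2.27 -1.932
endloop
endfacet
facet normal 0.820 -0.396 -0.413
outer loop
vertex 1.604 -3.947 -2.255
vertex 1.749 -3.09 -2.788
vertex 2.1 -3.33 -1.861
endloop
endfacet
facet normal -0.230 -0.385 0.894
outer loop
vertex 1.604 -3.947 -2.255
vertex 2.1 -3.33 -1.861
vertex 0.051 -2.27 -1.932
endloop
endfacet
facet normal 0.820 -0.395 -0.413
outer loop
vertex 2.1 -3.33 -1.861
vertex 1.749 -3.09 -2.788
vertex 2.332 -2.531 -2.165
endloop
endfacet
facet normal 0.132 0.319 0.939
outer loop
vertex 2.1 -3.33 -1.861
vertex 2.332 -2.531 -2.165
vertex 0.051 -2.27 -1.932
endloop
endfacet

endsolid


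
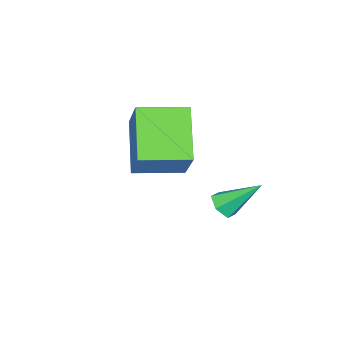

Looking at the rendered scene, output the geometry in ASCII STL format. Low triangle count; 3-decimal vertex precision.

solid 
facet normal 0.309 -0.668 -0.677
outer loop
vertex -2.206 3.185 -0.874
vertex -2.529 2.813 -0.654
vertex -2.713 3.13 -1.051
endloop
endfacet
facet normal 0.054 0.899 -0.435
outer loop
vertex -2.206 3.185 -0.874
vertex -2.713 3.13 -1.051
vertex -3.011 3.847 0.394
endloop
endfacet
facet normal 0.311 -0.667 -0.677
outer loop
vertex -2.713 3.13 -1.051
vertex -2.529 2.813 -0.654
vertex -3.036 2.757 -0.832
endloop
endfacet
facet normal -0.797 0.460 -0.392
outer loop
vertex -2.713 3.13 -1.051
vertex -3.036 2.757 -0.832
vertex -3.011 3.847 0.394
endloop
endfacet
facet normal 0.311 -0.668 -0.676
outer loop
vertex -3.036 2.757 -0.832
vertex -2.529 2.813 -0.654
vertex -2.853 2.44 -0.435
endloop
endfacet
facet normal -0.940 -0.245 0.237
outer loop
vertex -3.036 2.757 -0.832
vertex -2.853 2.44 -0.435
vertex -3.011 3.847 0.394
endloop
endfacet
facet normal 0.310 -0.667 -0.677
outer loop
vertex -2.853 2.44 -0.435
vertex -2.529 2.813 -0.654
vertex -2.346 2.496 -0.258
endloop
endfacet
facet normal -0.232 -0.513 0.826
outer loop
vertex -2.853 2.44 -0.435
vertex -2.346 2.496 -0.258
vertex -3.011 3.847 0.394
endloop
endfacet
facet normal 0.309 -0.668 -0.677
outer loop
vertex -2.346 2.496 -0.258
vertex -2.529 2.813 -0.654
vertex -2.022 2.868 -0.477
endloop
endfacet
facet normal 0.616 -0.075 0.784
outer loop
vertex -2.346 2.496 -0.258
vertex -2.022 2.868 -0.477
vertex -3.011 3.847 0.394
endloop
endfacet
facet normal 0.309 -0.668 -0.677
outer loop
vertex -2.022 2.868 -0.477
vertex -2.529 2.813 -0.654
vertex -2.206 3.185 -0.874
endloop
endfacet
facet normal 0.760 0.632 0.152
outer loop
vertex -2.022 2.868 -0.477
vertex -2.206 3.185 -0.874
vertex -3.011 3.847 0.394
endloop
endfacet
facet normal -0.614 -0.462 0.641
outer loop
vertex -0.91 0.78 3.875
vertex -1.945 2.008 3.769
vertex -1.785 -0.084 2.414
endloop
endfacet
facet normal 0.643 -0.763 0.066
outer loop
vertex -0.595 0.812 1.171
vertex -0.91 0.78 3.875
vertex -1.785 -0.084 2.414
endloop
endfacet
facet normal -0.614 -0.462 0.640
outer loop
vertex -1.785 -0.084 2.414
vertex -1.945 2.008 3.769
vertex -2.82 1.145 2.307
endloop
endfacet
facet normal -0.458 -0.453 -0.765
outer loop
vertex -2.82 1.145 2.307
vertex -0.595 0.812 1.171
vertex -1.785 -0.084 2.414
endloop
endfacet
facet normal 0.458 0.452 0.765
outer loop
vertex -0.91 0.78 3.875
vertex -0.755 2.904 2.526
vertex -1.945 2.008 3.769
endloop
endfacet
facet normal 0.643 -0.763 0.066
outer loop
vertex 0.28 1.675 2.633
vertex -0.91 0.78 3.875
vertex -0.595 0.812 1.171
endloop
endfacet
facet normal 0.458 0.452 0.765
outer loop
vertex 0.28 1.675 2.633
vertex -0.755 2.904 2.526
vertex -0.91 0.78 3.875
endloop
endfacet
facet normal -0.643 0.763 -0.066
outer loop
vertex -1.945 2.008 3.769
vertex -0.755 2.904 2.526
vertex -2.82 1.145 2.307
endloop
endfacet
facet normal -0.458 -0.452 -0.765
outer loop
vertex -1.63 2.04 1.065
vertex -0.595 0.812 1.171
vertex -2.82 1.145 2.307
endloop
endfacet
facet normal -0.643 0.763 -0.066
outer loop
vertex -2.82 1.145 2.307
vertex -0.755 2.904 2.526
vertex -1.63 2.04 1.065
endloop
endfacet
facet normal 0.614 0.462 -0.640
outer loop
vertex -1.63 2.04 1.065
vertex 0.28 1.675 2.633
vertex -0.595 0.812 1.171
endloop
endfacet
facet normal 0.614 0.461 -0.641
outer loop
vertex -0.755 2.904 2.526
vertex 0.28 1.675 2.633
vertex -1.63 2.04 1.065
endloop
endfacet

endsolid


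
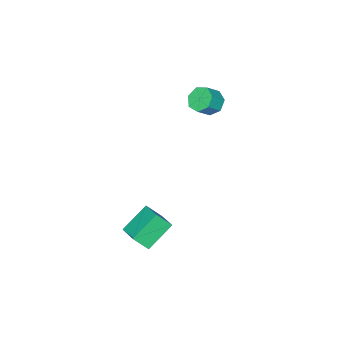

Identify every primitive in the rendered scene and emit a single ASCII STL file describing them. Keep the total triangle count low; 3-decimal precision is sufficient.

solid 
facet normal -0.730 0.149 -0.667
outer loop
vertex -3.526 -1.901 1.571
vertex -4.036 -1.477 2.223
vertex -3.421 -1.103 1.634
endloop
endfacet
facet normal 0.671 -0.030 -0.741
outer loop
vertex -3.526 -1.901 1.571
vertex -3.421 -1.103 1.634
vertex -2.614 -2.087 2.405
endloop
endfacet
facet normal 0.671 -0.030 -0.741
outer loop
vertex -2.614 -2.087 2.405
vertex -3.421 -1.103 1.634
vertex -2.509 -1.29 2.468
endloop
endfacet
facet normal 0.730 -0.149 0.667
outer loop
vertex -2.614 -2.087 2.405
vertex -2.509 -1.29 2.468
vertex -3.124 -1.663 3.057
endloop
endfacet
facet normal -0.730 0.148 -0.668
outer loop
vertex -3.421 -1.103 1.634
vertex -4.036 -1.477 2.223
vertex -3.779 -0.587 2.14
endloop
endfacet
facet normal 0.521 0.754 -0.400
outer loop
vertex -3.421 -1.103 1.634
vertex -3.779 -0.587 2.14
vertex -2.509 -1.29 2.468
endloop
endfacet
facet normal 0.521 0.753 -0.401
outer loop
vertex -2.509 -1.29 2.468
vertex -3.779 -0.587 2.14
vertex -2.867 -0.773 2.974
endloop
endfacet
facet normal 0.729 -0.148 0.668
outer loop
vertex -2.509 -1.29 2.468
vertex -2.867 -0.773 2.974
vertex -3.124 -1.663 3.057
endloop
endfacet
facet normal -0.730 0.149 -0.667
outer loop
vertex -3.779 -0.587 2.14
vertex -4.036 -1.477 2.223
vertex -4.33 -0.741 2.709
endloop
endfacet
facet normal -0.022 0.970 0.241
outer loop
vertex -3.779 -0.587 2.14
vertex -4.33 -0.741 2.709
vertex -2.867 -0.773 2.974
endloop
endfacet
facet normal -0.022 0.970 0.241
outer loop
vertex -2.867 -0.773 2.974
vertex -4.33 -0.741 2.709
vertex -3.418 -0.927 3.543
endloop
endfacet
facet normal 0.730 -0.149 0.667
outer loop
vertex -2.867 -0.773 2.974
vertex -3.418 -0.927 3.543
vertex -3.124 -1.663 3.057
endloop
endfacet
facet normal -0.730 0.149 -0.667
outer loop
vertex -4.33 -0.741 2.709
vertex -4.036 -1.477 2.223
vertex -4.66 -1.449 2.912
endloop
endfacet
facet normal -0.548 0.456 0.701
outer loop
vertex -4.33 -0.741 2.709
vertex -4.66 -1.449 2.912
vertex -3.418 -0.927 3.543
endloop
endfacet
facet normal -0.548 0.456 0.701
outer loop
vertex -3.418 -0.927 3.543
vertex -4.66 -1.449 2.912
vertex -3.748 -1.635 3.746
endloop
endfacet
facet normal 0.730 -0.149 0.667
outer loop
vertex -3.418 -0.927 3.543
vertex -3.748 -1.635 3.746
vertex -3.124 -1.663 3.057
endloop
endfacet
facet normal -0.730 0.149 -0.667
outer loop
vertex -4.66 -1.449 2.912
vertex -4.036 -1.477 2.223
vertex -4.52 -2.178 2.596
endloop
endfacet
facet normal -0.661 -0.402 0.634
outer loop
vertex -4.66 -1.449 2.912
vertex -4.52 -2.178 2.596
vertex -3.748 -1.635 3.746
endloop
endfacet
facet normal -0.661 -0.402 0.634
outer loop
vertex -3.748 -1.635 3.746
vertex -4.52 -2.178 2.596
vertex -3.608 -2.364 3.43
endloop
endfacet
facet normal 0.730 -0.149 0.667
outer loop
vertex -3.748 -1.635 3.746
vertex -3.608 -2.364 3.43
vertex -3.124 -1.663 3.057
endloop
endfacet
facet normal -0.730 0.149 -0.667
outer loop
vertex -4.52 -2.178 2.596
vertex -4.036 -1.477 2.223
vertex -4.015 -2.379 1.999
endloop
endfacet
facet normal -0.276 -0.957 0.089
outer loop
vertex -4.52 -2.178 2.596
vertex -4.015 -2.379 1.999
vertex -3.608 -2.364 3.43
endloop
endfacet
facet normal -0.276 -0.957 0.089
outer loop
vertex -3.608 -2.364 3.43
vertex -4.015 -2.379 1.999
vertex -3.103 -2.565 2.833
endloop
endfacet
facet normal 0.730 -0.149 0.667
outer loop
vertex -3.608 -2.364 3.43
vertex -3.103 -2.565 2.833
vertex -3.124 -1.663 3.057
endloop
endfacet
facet normal -0.730 0.149 -0.667
outer loop
vertex -4.015 -2.379 1.999
vertex -4.036 -1.477 2.223
vertex -3.526 -1.901 1.571
endloop
endfacet
facet normal 0.316 -0.792 -0.523
outer loop
vertex -4.015 -2.379 1.999
vertex -3.526 -1.901 1.571
vertex -3.103 -2.565 2.833
endloop
endfacet
facet normal 0.316 -0.792 -0.523
outer loop
vertex -3.103 -2.565 2.833
vertex -3.526 -1.901 1.571
vertex -2.614 -2.087 2.405
endloop
endfacet
facet normal 0.730 -0.149 0.667
outer loop
vertex -3.103 -2.565 2.833
vertex -2.614 -2.087 2.405
vertex -3.124 -1.663 3.057
endloop
endfacet
facet normal -0.807 0.131 0.575
outer loop
vertex 2.878 -0.546 -2.34
vertex 3.541 0.885 -1.735
vertex 2.279 0.154 -3.34
endloop
endfacet
facet normal -0.392 -0.847 -0.358
outer loop
vertex 3.999 -0.125 -4.565
vertex 2.878 -0.546 -2.34
vertex 2.279 0.154 -3.34
endloop
endfacet
facet normal -0.807 0.131 0.575
outer loop
vertex 2.279 0.154 -3.34
vertex 3.541 0.885 -1.735
vertex 2.942 1.586 -2.735
endloop
endfacet
facet normal -0.440 0.515 -0.736
outer loop
vertex 2.942 1.586 -2.735
vertex 3.999 -0.125 -4.565
vertex 2.279 0.154 -3.34
endloop
endfacet
facet normal 0.440 -0.515 0.736
outer loop
vertex 2.878 -0.546 -2.34
vertex 5.261 0.606 -2.96
vertex 3.541 0.885 -1.735
endloop
endfacet
facet normal -0.393 -0.847 -0.358
outer loop
vertex 4.598 -0.826 -3.565
vertex 2.878 -0.546 -2.34
vertex 3.999 -0.125 -4.565
endloop
endfacet
facet normal 0.440 -0.515 0.736
outer loop
vertex 4.598 -0.826 -3.565
vertex 5.261 0.606 -2.96
vertex 2.878 -0.546 -2.34
endloop
endfacet
facet normal 0.393 0.847 0.358
outer loop
vertex 3.541 0.885 -1.735
vertex 5.261 0.606 -2.96
vertex 2.942 1.586 -2.735
endloop
endfacet
facet normal -0.440 0.515 -0.736
outer loop
vertex 4.662 1.306 -3.96
vertex 3.999 -0.125 -4.565
vertex 2.942 1.586 -2.735
endloop
endfacet
facet normal 0.393 0.847 0.358
outer loop
vertex 2.942 1.586 -2.735
vertex 5.261 0.606 -2.96
vertex 4.662 1.306 -3.96
endloop
endfacet
facet normal 0.807 -0.131 -0.575
outer loop
vertex 4.662 1.306 -3.96
vertex 4.598 -0.826 -3.565
vertex 3.999 -0.125 -4.565
endloop
endfacet
facet normal 0.807 -0.131 -0.575
outer loop
vertex 5.261 0.606 -2.96
vertex 4.598 -0.826 -3.565
vertex 4.662 1.306 -3.96
endloop
endfacet

endsolid


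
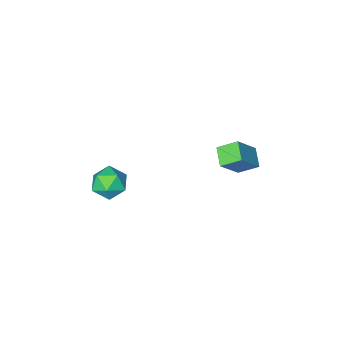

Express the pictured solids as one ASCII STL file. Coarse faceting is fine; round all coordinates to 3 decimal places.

solid 
facet normal -0.650 -0.100 -0.753
outer loop
vertex -2.51 1.008 3.115
vertex -3.234 1.55 3.668
vertex -2.181 1.854 2.718
endloop
endfacet
facet normal 0.683 -0.511 -0.522
outer loop
vertex -1.166 2.01 3.892
vertex -2.51 1.008 3.115
vertex -2.181 1.854 2.718
endloop
endfacet
facet normal -0.650 -0.101 -0.753
outer loop
vertex -2.181 1.854 2.718
vertex -3.234 1.55 3.668
vertex -2.905 2.395 3.271
endloop
endfacet
facet normal 0.332 0.854 -0.401
outer loop
vertex -2.905 2.395 3.271
vertex -1.166 2.01 3.892
vertex -2.181 1.854 2.718
endloop
endfacet
facet normal -0.333 -0.854 0.401
outer loop
vertex -2.51 1.008 3.115
vertex -2.219 1.706 4.842
vertex -3.234 1.55 3.668
endloop
endfacet
facet normal 0.683 -0.511 -0.522
outer loop
vertex -1.495 1.165 4.289
vertex -2.51 1.008 3.115
vertex -1.166 2.01 3.892
endloop
endfacet
facet normal -0.332 -0.854 0.401
outer loop
vertex -1.495 1.165 4.289
vertex -2.219 1.706 4.842
vertex -2.51 1.008 3.115
endloop
endfacet
facet normal -0.683 0.511 0.522
outer loop
vertex -3.234 1.55 3.668
vertex -2.219 1.706 4.842
vertex -2.905 2.395 3.271
endloop
endfacet
facet normal 0.332 0.853 -0.401
outer loop
vertex -1.89 2.552 4.445
vertex -1.166 2.01 3.892
vertex -2.905 2.395 3.271
endloop
endfacet
facet normal -0.683 0.511 0.522
outer loop
vertex -2.905 2.395 3.271
vertex -2.219 1.706 4.842
vertex -1.89 2.552 4.445
endloop
endfacet
facet normal 0.650 0.101 0.753
outer loop
vertex -1.89 2.552 4.445
vertex -1.495 1.165 4.289
vertex -1.166 2.01 3.892
endloop
endfacet
facet normal 0.650 0.100 0.753
outer loop
vertex -2.219 1.706 4.842
vertex -1.495 1.165 4.289
vertex -1.89 2.552 4.445
endloop
endfacet
facet normal -0.703 0.563 0.434
outer loop
vertex 2.741 0.739 3.062
vertex 2.277 0.012 3.253
vertex 2.875 0.317 3.826
endloop
endfacet
facet normal -0.060 0.869 0.491
outer loop
vertex 2.741 0.739 3.062
vertex 2.875 0.317 3.826
vertex 3.563 0.625 3.365
endloop
endfacet
facet normal 0.196 0.966 -0.168
outer loop
vertex 2.741 0.739 3.062
vertex 3.563 0.625 3.365
vertex 3.389 0.511 2.507
endloop
endfacet
facet normal -0.288 0.720 -0.632
outer loop
vertex 2.741 0.739 3.062
vertex 3.389 0.511 2.507
vertex 2.594 0.132 2.437
endloop
endfacet
facet normal -0.844 0.471 -0.259
outer loop
vertex 2.741 0.739 3.062
vertex 2.594 0.132 2.437
vertex 2.277 0.012 3.253
endloop
endfacet
facet normal 0.371 0.414 0.831
outer loop
vertex 3.563 0.625 3.365
vertex 2.875 0.317 3.826
vertex 3.606 -0.172 3.743
endloop
endfacet
facet normal -0.668 -0.081 0.740
outer loop
vertex 2.875 0.317 3.826
vertex 2.277 0.012 3.253
vertex 2.811 -0.551 3.673
endloop
endfacet
facet normal -0.895 -0.229 -0.382
outer loop
vertex 2.277 0.012 3.253
vertex 2.594 0.132 2.437
vertex 2.637 -0.665 2.815
endloop
endfacet
facet normal 0.004 0.173 -0.985
outer loop
vertex 2.594 0.132 2.437
vertex 3.389 0.511 2.507
vertex 3.325 -0.357 2.354
endloop
endfacet
facet normal 0.787 0.571 -0.235
outer loop
vertex 3.389 0.511 2.507
vertex 3.563 0.625 3.365
vertex 3.923 -0.052 2.927
endloop
endfacet
facet normal 0.288 -0.720 0.632
outer loop
vertex 3.459 -0.779 3.118
vertex 3.606 -0.172 3.743
vertex 2.811 -0.551 3.673
endloop
endfacet
facet normal -0.196 -0.966 0.168
outer loop
vertex 3.459 -0.779 3.118
vertex 2.811 -0.551 3.673
vertex 2.637 -0.665 2.815
endloop
endfacet
facet normal 0.060 -0.869 -0.491
outer loop
vertex 3.459 -0.779 3.118
vertex 2.637 -0.665 2.815
vertex 3.325 -0.357 2.354
endloop
endfacet
facet normal 0.703 -0.563 -0.434
outer loop
vertex 3.459 -0.779 3.118
vertex 3.325 -0.357 2.354
vertex 3.923 -0.052 2.927
endloop
endfacet
facet normal 0.844 -0.471 0.259
outer loop
vertex 3.459 -0.779 3.118
vertex 3.923 -0.052 2.927
vertex 3.606 -0.172 3.743
endloop
endfacet
facet normal -0.004 -0.173 0.985
outer loop
vertex 2.811 -0.551 3.673
vertex 3.606 -0.172 3.743
vertex 2.875 0.317 3.826
endloop
endfacet
facet normal -0.787 -0.571 0.235
outer loop
vertex 2.637 -0.665 2.815
vertex 2.811 -0.551 3.673
vertex 2.277 0.012 3.253
endloop
endfacet
facet normal -0.371 -0.414 -0.831
outer loop
vertex 3.325 -0.357 2.354
vertex 2.637 -0.665 2.815
vertex 2.594 0.132 2.437
endloop
endfacet
facet normal 0.668 0.081 -0.740
outer loop
vertex 3.923 -0.052 2.927
vertex 3.325 -0.357 2.354
vertex 3.389 0.511 2.507
endloop
endfacet
facet normal 0.895 0.229 0.382
outer loop
vertex 3.606 -0.172 3.743
vertex 3.923 -0.052 2.927
vertex 3.563 0.625 3.365
endloop
endfacet

endsolid


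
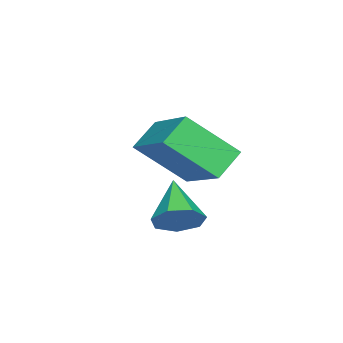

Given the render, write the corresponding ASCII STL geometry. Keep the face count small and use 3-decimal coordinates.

solid 
facet normal 0.746 0.335 -0.575
outer loop
vertex 3.842 -0.353 -0.756
vertex 3.373 -0.217 -1.285
vertex 3.588 0.218 -0.753
endloop
endfacet
facet normal 0.191 0.080 0.978
outer loop
vertex 3.842 -0.353 -0.756
vertex 3.588 0.218 -0.753
vertex 2.247 -0.723 -0.415
endloop
endfacet
facet normal 0.746 0.335 -0.575
outer loop
vertex 3.588 0.218 -0.753
vertex 3.373 -0.217 -1.285
vertex 3.172 0.461 -1.151
endloop
endfacet
facet normal -0.285 0.657 0.698
outer loop
vertex 3.588 0.218 -0.753
vertex 3.172 0.461 -1.151
vertex 2.247 -0.723 -0.415
endloop
endfacet
facet normal 0.745 0.335 -0.577
outer loop
vertex 3.172 0.461 -1.151
vertex 3.373 -0.217 -1.285
vertex 2.907 0.193 -1.649
endloop
endfacet
facet normal -0.767 0.639 0.064
outer loop
vertex 3.172 0.461 -1.151
vertex 2.907 0.193 -1.649
vertex 2.247 -0.723 -0.415
endloop
endfacet
facet normal 0.745 0.335 -0.576
outer loop
vertex 2.907 0.193 -1.649
vertex 3.373 -0.217 -1.285
vertex 2.993 -0.383 -1.873
endloop
endfacet
facet normal -0.893 0.041 -0.448
outer loop
vertex 2.907 0.193 -1.649
vertex 2.993 -0.383 -1.873
vertex 2.247 -0.723 -0.415
endloop
endfacet
facet normal 0.746 0.334 -0.576
outer loop
vertex 2.993 -0.383 -1.873
vertex 3.373 -0.217 -1.285
vertex 3.365 -0.835 -1.654
endloop
endfacet
facet normal -0.569 -0.687 -0.451
outer loop
vertex 2.993 -0.383 -1.873
vertex 3.365 -0.835 -1.654
vertex 2.247 -0.723 -0.415
endloop
endfacet
facet normal 0.746 0.335 -0.576
outer loop
vertex 3.365 -0.835 -1.654
vertex 3.373 -0.217 -1.285
vertex 3.743 -0.821 -1.157
endloop
endfacet
facet normal -0.037 -0.998 0.056
outer loop
vertex 3.365 -0.835 -1.654
vertex 3.743 -0.821 -1.157
vertex 2.247 -0.723 -0.415
endloop
endfacet
facet normal 0.746 0.335 -0.575
outer loop
vertex 3.743 -0.821 -1.157
vertex 3.373 -0.217 -1.285
vertex 3.842 -0.353 -0.756
endloop
endfacet
facet normal 0.300 -0.656 0.692
outer loop
vertex 3.743 -0.821 -1.157
vertex 3.842 -0.353 -0.756
vertex 2.247 -0.723 -0.415
endloop
endfacet
facet normal -0.653 -0.629 -0.421
outer loop
vertex 0.78 -2.328 -0.032
vertex -0.001 -1.964 0.636
vertex 0.309 -0.979 -1.316
endloop
endfacet
facet normal 0.717 -0.333 -0.613
outer loop
vertex 1.641 0.304 -0.456
vertex 0.78 -2.328 -0.032
vertex 0.309 -0.979 -1.316
endloop
endfacet
facet normal -0.653 -0.629 -0.421
outer loop
vertex 0.309 -0.979 -1.316
vertex -0.001 -1.964 0.636
vertex -0.472 -0.616 -0.648
endloop
endfacet
facet normal -0.245 0.702 -0.668
outer loop
vertex -0.472 -0.616 -0.648
vertex 1.641 0.304 -0.456
vertex 0.309 -0.979 -1.316
endloop
endfacet
facet normal 0.245 -0.702 0.669
outer loop
vertex 0.78 -2.328 -0.032
vertex 1.331 -0.681 1.496
vertex -0.001 -1.964 0.636
endloop
endfacet
facet normal 0.717 -0.333 -0.613
outer loop
vertex 2.112 -1.044 0.828
vertex 0.78 -2.328 -0.032
vertex 1.641 0.304 -0.456
endloop
endfacet
facet normal 0.245 -0.702 0.668
outer loop
vertex 2.112 -1.044 0.828
vertex 1.331 -0.681 1.496
vertex 0.78 -2.328 -0.032
endloop
endfacet
facet normal -0.717 0.333 0.613
outer loop
vertex -0.001 -1.964 0.636
vertex 1.331 -0.681 1.496
vertex -0.472 -0.616 -0.648
endloop
endfacet
facet normal -0.245 0.702 -0.669
outer loop
vertex 0.86 0.668 0.212
vertex 1.641 0.304 -0.456
vertex -0.472 -0.616 -0.648
endloop
endfacet
facet normal -0.717 0.333 0.613
outer loop
vertex -0.472 -0.616 -0.648
vertex 1.331 -0.681 1.496
vertex 0.86 0.668 0.212
endloop
endfacet
facet normal 0.653 0.629 0.421
outer loop
vertex 0.86 0.668 0.212
vertex 2.112 -1.044 0.828
vertex 1.641 0.304 -0.456
endloop
endfacet
facet normal 0.653 0.629 0.422
outer loop
vertex 1.331 -0.681 1.496
vertex 2.112 -1.044 0.828
vertex 0.86 0.668 0.212
endloop
endfacet

endsolid


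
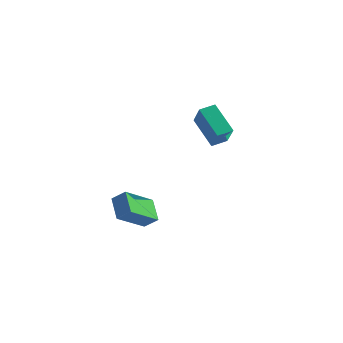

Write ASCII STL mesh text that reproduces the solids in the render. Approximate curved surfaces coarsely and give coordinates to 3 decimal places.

solid 
facet normal -0.751 -0.169 -0.638
outer loop
vertex -1.706 -4.273 0.241
vertex -1.041 -2.686 -0.962
vertex -0.86 -5.196 -0.51
endloop
endfacet
facet normal -0.316 -0.756 0.573
outer loop
vertex -0.139 -5.034 0.102
vertex -1.706 -4.273 0.241
vertex -0.86 -5.196 -0.51
endloop
endfacet
facet normal -0.751 -0.169 -0.638
outer loop
vertex -0.86 -5.196 -0.51
vertex -1.041 -2.686 -0.962
vertex -0.195 -3.609 -1.713
endloop
endfacet
facet normal 0.579 -0.633 -0.515
outer loop
vertex -0.195 -3.609 -1.713
vertex -0.139 -5.034 0.102
vertex -0.86 -5.196 -0.51
endloop
endfacet
facet normal -0.579 0.633 0.515
outer loop
vertex -1.706 -4.273 0.241
vertex -0.32 -2.524 -0.35
vertex -1.041 -2.686 -0.962
endloop
endfacet
facet normal -0.316 -0.756 0.573
outer loop
vertex -0.985 -4.111 0.853
vertex -1.706 -4.273 0.241
vertex -0.139 -5.034 0.102
endloop
endfacet
facet normal -0.579 0.633 0.515
outer loop
vertex -0.985 -4.111 0.853
vertex -0.32 -2.524 -0.35
vertex -1.706 -4.273 0.241
endloop
endfacet
facet normal 0.316 0.756 -0.573
outer loop
vertex -1.041 -2.686 -0.962
vertex -0.32 -2.524 -0.35
vertex -0.195 -3.609 -1.713
endloop
endfacet
facet normal 0.579 -0.633 -0.515
outer loop
vertex 0.526 -3.447 -1.101
vertex -0.139 -5.034 0.102
vertex -0.195 -3.609 -1.713
endloop
endfacet
facet normal 0.316 0.756 -0.573
outer loop
vertex -0.195 -3.609 -1.713
vertex -0.32 -2.524 -0.35
vertex 0.526 -3.447 -1.101
endloop
endfacet
facet normal 0.751 0.169 0.638
outer loop
vertex 0.526 -3.447 -1.101
vertex -0.985 -4.111 0.853
vertex -0.139 -5.034 0.102
endloop
endfacet
facet normal 0.751 0.169 0.638
outer loop
vertex -0.32 -2.524 -0.35
vertex -0.985 -4.111 0.853
vertex 0.526 -3.447 -1.101
endloop
endfacet
facet normal -0.551 -0.815 -0.178
outer loop
vertex 0.008 1.821 4.395
vertex -0.754 2.624 3.078
vertex 1.45 1.121 3.133
endloop
endfacet
facet normal 0.443 -0.467 0.765
outer loop
vertex 1.974 1.896 3.302
vertex 0.008 1.821 4.395
vertex 1.45 1.121 3.133
endloop
endfacet
facet normal -0.551 -0.815 -0.178
outer loop
vertex 1.45 1.121 3.133
vertex -0.754 2.624 3.078
vertex 0.688 1.924 1.816
endloop
endfacet
facet normal 0.707 -0.343 -0.618
outer loop
vertex 0.688 1.924 1.816
vertex 1.974 1.896 3.302
vertex 1.45 1.121 3.133
endloop
endfacet
facet normal -0.707 0.343 0.618
outer loop
vertex 0.008 1.821 4.395
vertex -0.23 3.399 3.247
vertex -0.754 2.624 3.078
endloop
endfacet
facet normal 0.443 -0.467 0.765
outer loop
vertex 0.532 2.596 4.564
vertex 0.008 1.821 4.395
vertex 1.974 1.896 3.302
endloop
endfacet
facet normal -0.707 0.343 0.618
outer loop
vertex 0.532 2.596 4.564
vertex -0.23 3.399 3.247
vertex 0.008 1.821 4.395
endloop
endfacet
facet normal -0.443 0.467 -0.765
outer loop
vertex -0.754 2.624 3.078
vertex -0.23 3.399 3.247
vertex 0.688 1.924 1.816
endloop
endfacet
facet normal 0.707 -0.343 -0.618
outer loop
vertex 1.212 2.699 1.985
vertex 1.974 1.896 3.302
vertex 0.688 1.924 1.816
endloop
endfacet
facet normal -0.443 0.467 -0.765
outer loop
vertex 0.688 1.924 1.816
vertex -0.23 3.399 3.247
vertex 1.212 2.699 1.985
endloop
endfacet
facet normal 0.551 0.815 0.178
outer loop
vertex 1.212 2.699 1.985
vertex 0.532 2.596 4.564
vertex 1.974 1.896 3.302
endloop
endfacet
facet normal 0.551 0.815 0.178
outer loop
vertex -0.23 3.399 3.247
vertex 0.532 2.596 4.564
vertex 1.212 2.699 1.985
endloop
endfacet

endsolid


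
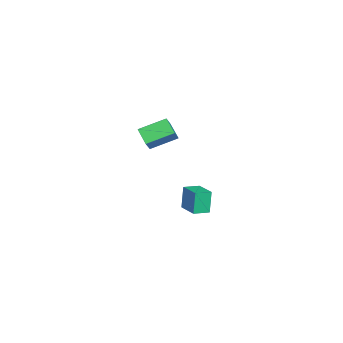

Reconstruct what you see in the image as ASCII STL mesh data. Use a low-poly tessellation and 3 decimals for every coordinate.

solid 
facet normal -0.581 0.797 -0.168
outer loop
vertex -2.731 3.556 -3.394
vertex -1.557 4.468 -3.126
vertex -2.35 3.513 -4.916
endloop
endfacet
facet normal -0.777 -0.604 -0.178
outer loop
vertex -1.723 2.652 -4.734
vertex -2.731 3.556 -3.394
vertex -2.35 3.513 -4.916
endloop
endfacet
facet normal -0.580 0.797 -0.168
outer loop
vertex -2.35 3.513 -4.916
vertex -1.557 4.468 -3.126
vertex -1.176 4.424 -4.648
endloop
endfacet
facet normal 0.243 -0.028 -0.970
outer loop
vertex -1.176 4.424 -4.648
vertex -1.723 2.652 -4.734
vertex -2.35 3.513 -4.916
endloop
endfacet
facet normal -0.243 0.028 0.970
outer loop
vertex -2.731 3.556 -3.394
vertex -0.93 3.607 -2.944
vertex -1.557 4.468 -3.126
endloop
endfacet
facet normal -0.777 -0.604 -0.177
outer loop
vertex -2.104 2.696 -3.212
vertex -2.731 3.556 -3.394
vertex -1.723 2.652 -4.734
endloop
endfacet
facet normal -0.243 0.028 0.970
outer loop
vertex -2.104 2.696 -3.212
vertex -0.93 3.607 -2.944
vertex -2.731 3.556 -3.394
endloop
endfacet
facet normal 0.777 0.604 0.177
outer loop
vertex -1.557 4.468 -3.126
vertex -0.93 3.607 -2.944
vertex -1.176 4.424 -4.648
endloop
endfacet
facet normal 0.243 -0.028 -0.970
outer loop
vertex -0.549 3.564 -4.466
vertex -1.723 2.652 -4.734
vertex -1.176 4.424 -4.648
endloop
endfacet
facet normal 0.777 0.604 0.177
outer loop
vertex -1.176 4.424 -4.648
vertex -0.93 3.607 -2.944
vertex -0.549 3.564 -4.466
endloop
endfacet
facet normal 0.580 -0.797 0.168
outer loop
vertex -0.549 3.564 -4.466
vertex -2.104 2.696 -3.212
vertex -1.723 2.652 -4.734
endloop
endfacet
facet normal 0.580 -0.797 0.168
outer loop
vertex -0.93 3.607 -2.944
vertex -2.104 2.696 -3.212
vertex -0.549 3.564 -4.466
endloop
endfacet
facet normal -0.693 -0.502 0.518
outer loop
vertex 2.375 0.879 4.009
vertex 1.797 2.399 4.708
vertex 1.731 0.984 3.25
endloop
endfacet
facet normal 0.326 -0.859 -0.395
outer loop
vertex 2.583 1.601 2.612
vertex 2.375 0.879 4.009
vertex 1.731 0.984 3.25
endloop
endfacet
facet normal -0.693 -0.502 0.518
outer loop
vertex 1.731 0.984 3.25
vertex 1.797 2.399 4.708
vertex 1.153 2.504 3.949
endloop
endfacet
facet normal -0.643 0.104 -0.758
outer loop
vertex 1.153 2.504 3.949
vertex 2.583 1.601 2.612
vertex 1.731 0.984 3.25
endloop
endfacet
facet normal 0.643 -0.104 0.758
outer loop
vertex 2.375 0.879 4.009
vertex 2.649 3.016 4.07
vertex 1.797 2.399 4.708
endloop
endfacet
facet normal 0.326 -0.859 -0.395
outer loop
vertex 3.227 1.496 3.371
vertex 2.375 0.879 4.009
vertex 2.583 1.601 2.612
endloop
endfacet
facet normal 0.643 -0.104 0.758
outer loop
vertex 3.227 1.496 3.371
vertex 2.649 3.016 4.07
vertex 2.375 0.879 4.009
endloop
endfacet
facet normal -0.326 0.859 0.395
outer loop
vertex 1.797 2.399 4.708
vertex 2.649 3.016 4.07
vertex 1.153 2.504 3.949
endloop
endfacet
facet normal -0.643 0.104 -0.758
outer loop
vertex 2.005 3.121 3.311
vertex 2.583 1.601 2.612
vertex 1.153 2.504 3.949
endloop
endfacet
facet normal -0.326 0.859 0.395
outer loop
vertex 1.153 2.504 3.949
vertex 2.649 3.016 4.07
vertex 2.005 3.121 3.311
endloop
endfacet
facet normal 0.693 0.502 -0.518
outer loop
vertex 2.005 3.121 3.311
vertex 3.227 1.496 3.371
vertex 2.583 1.601 2.612
endloop
endfacet
facet normal 0.693 0.502 -0.518
outer loop
vertex 2.649 3.016 4.07
vertex 3.227 1.496 3.371
vertex 2.005 3.121 3.311
endloop
endfacet

endsolid


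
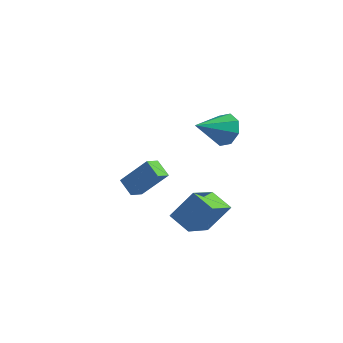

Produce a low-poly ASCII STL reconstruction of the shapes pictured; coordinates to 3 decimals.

solid 
facet normal -0.772 0.120 0.624
outer loop
vertex -3.474 3.094 -0.16
vertex -3.54 3.967 -0.409
vertex -4.851 2.535 -1.755
endloop
endfacet
facet normal 0.072 -0.959 0.274
outer loop
vertex -3.94 2.393 -2.491
vertex -3.474 3.094 -0.16
vertex -4.851 2.535 -1.755
endloop
endfacet
facet normal -0.772 0.120 0.624
outer loop
vertex -4.851 2.535 -1.755
vertex -3.54 3.967 -0.409
vertex -4.917 3.407 -2.004
endloop
endfacet
facet normal -0.631 -0.257 -0.732
outer loop
vertex -4.917 3.407 -2.004
vertex -3.94 2.393 -2.491
vertex -4.851 2.535 -1.755
endloop
endfacet
facet normal 0.631 0.256 0.732
outer loop
vertex -3.474 3.094 -0.16
vertex -2.629 3.825 -1.145
vertex -3.54 3.967 -0.409
endloop
endfacet
facet normal 0.073 -0.959 0.274
outer loop
vertex -2.563 2.953 -0.896
vertex -3.474 3.094 -0.16
vertex -3.94 2.393 -2.491
endloop
endfacet
facet normal 0.631 0.257 0.732
outer loop
vertex -2.563 2.953 -0.896
vertex -2.629 3.825 -1.145
vertex -3.474 3.094 -0.16
endloop
endfacet
facet normal -0.072 0.959 -0.274
outer loop
vertex -3.54 3.967 -0.409
vertex -2.629 3.825 -1.145
vertex -4.917 3.407 -2.004
endloop
endfacet
facet normal -0.631 -0.257 -0.732
outer loop
vertex -4.006 3.266 -2.74
vertex -3.94 2.393 -2.491
vertex -4.917 3.407 -2.004
endloop
endfacet
facet normal -0.073 0.959 -0.274
outer loop
vertex -4.917 3.407 -2.004
vertex -2.629 3.825 -1.145
vertex -4.006 3.266 -2.74
endloop
endfacet
facet normal 0.772 -0.120 -0.624
outer loop
vertex -4.006 3.266 -2.74
vertex -2.563 2.953 -0.896
vertex -3.94 2.393 -2.491
endloop
endfacet
facet normal 0.772 -0.120 -0.624
outer loop
vertex -2.629 3.825 -1.145
vertex -2.563 2.953 -0.896
vertex -4.006 3.266 -2.74
endloop
endfacet
facet normal 0.176 0.914 -0.367
outer loop
vertex 1.17 4.823 3.454
vertex 0.437 4.658 2.692
vertex 0.42 5.059 3.683
endloop
endfacet
facet normal 0.246 -0.146 0.958
outer loop
vertex 1.17 4.823 3.454
vertex 0.42 5.059 3.683
vertex 0.083 2.822 3.428
endloop
endfacet
facet normal 0.176 0.914 -0.367
outer loop
vertex 0.42 5.059 3.683
vertex 0.437 4.658 2.692
vertex -0.32 5.061 3.332
endloop
endfacet
facet normal -0.428 -0.038 0.903
outer loop
vertex 0.42 5.059 3.683
vertex -0.32 5.061 3.332
vertex 0.083 2.822 3.428
endloop
endfacet
facet normal 0.177 0.914 -0.366
outer loop
vertex -0.32 5.061 3.332
vertex 0.437 4.658 2.692
vertex -0.616 4.827 2.605
endloop
endfacet
facet normal -0.899 -0.144 0.413
outer loop
vertex -0.32 5.061 3.332
vertex -0.616 4.827 2.605
vertex 0.083 2.822 3.428
endloop
endfacet
facet normal 0.177 0.913 -0.367
outer loop
vertex -0.616 4.827 2.605
vertex 0.437 4.658 2.692
vertex -0.295 4.493 1.929
endloop
endfacet
facet normal -0.888 -0.401 -0.223
outer loop
vertex -0.616 4.827 2.605
vertex -0.295 4.493 1.929
vertex 0.083 2.822 3.428
endloop
endfacet
facet normal 0.176 0.914 -0.366
outer loop
vertex -0.295 4.493 1.929
vertex 0.437 4.658 2.692
vertex 0.454 4.257 1.7
endloop
endfacet
facet normal -0.402 -0.660 -0.635
outer loop
vertex -0.295 4.493 1.929
vertex 0.454 4.257 1.7
vertex 0.083 2.822 3.428
endloop
endfacet
facet normal 0.176 0.914 -0.366
outer loop
vertex 0.454 4.257 1.7
vertex 0.437 4.658 2.692
vertex 1.194 4.255 2.051
endloop
endfacet
facet normal 0.273 -0.768 -0.579
outer loop
vertex 0.454 4.257 1.7
vertex 1.194 4.255 2.051
vertex 0.083 2.822 3.428
endloop
endfacet
facet normal 0.177 0.914 -0.366
outer loop
vertex 1.194 4.255 2.051
vertex 0.437 4.658 2.692
vertex 1.49 4.489 2.778
endloop
endfacet
facet normal 0.744 -0.663 -0.090
outer loop
vertex 1.194 4.255 2.051
vertex 1.49 4.489 2.778
vertex 0.083 2.822 3.428
endloop
endfacet
facet normal 0.177 0.913 -0.368
outer loop
vertex 1.49 4.489 2.778
vertex 0.437 4.658 2.692
vertex 1.17 4.823 3.454
endloop
endfacet
facet normal 0.733 -0.405 0.547
outer loop
vertex 1.49 4.489 2.778
vertex 1.17 4.823 3.454
vertex 0.083 2.822 3.428
endloop
endfacet
facet normal -0.441 -0.388 -0.809
outer loop
vertex 1.33 -0.329 -1.335
vertex 0.963 1.459 -1.992
vertex 2.55 -0.324 -2.002
endloop
endfacet
facet normal 0.189 -0.922 0.339
outer loop
vertex 3.397 0.421 -0.448
vertex 1.33 -0.329 -1.335
vertex 2.55 -0.324 -2.002
endloop
endfacet
facet normal -0.441 -0.388 -0.809
outer loop
vertex 2.55 -0.324 -2.002
vertex 0.963 1.459 -1.992
vertex 2.182 1.465 -2.659
endloop
endfacet
facet normal 0.877 0.004 -0.480
outer loop
vertex 2.182 1.465 -2.659
vertex 3.397 0.421 -0.448
vertex 2.55 -0.324 -2.002
endloop
endfacet
facet normal -0.877 -0.004 0.480
outer loop
vertex 1.33 -0.329 -1.335
vertex 1.81 2.204 -0.438
vertex 0.963 1.459 -1.992
endloop
endfacet
facet normal 0.189 -0.922 0.338
outer loop
vertex 2.178 0.415 0.219
vertex 1.33 -0.329 -1.335
vertex 3.397 0.421 -0.448
endloop
endfacet
facet normal -0.877 -0.004 0.480
outer loop
vertex 2.178 0.415 0.219
vertex 1.81 2.204 -0.438
vertex 1.33 -0.329 -1.335
endloop
endfacet
facet normal -0.190 0.922 -0.338
outer loop
vertex 0.963 1.459 -1.992
vertex 1.81 2.204 -0.438
vertex 2.182 1.465 -2.659
endloop
endfacet
facet normal 0.877 0.004 -0.480
outer loop
vertex 3.03 2.209 -1.105
vertex 3.397 0.421 -0.448
vertex 2.182 1.465 -2.659
endloop
endfacet
facet normal -0.189 0.922 -0.338
outer loop
vertex 2.182 1.465 -2.659
vertex 1.81 2.204 -0.438
vertex 3.03 2.209 -1.105
endloop
endfacet
facet normal 0.441 0.388 0.809
outer loop
vertex 3.03 2.209 -1.105
vertex 2.178 0.415 0.219
vertex 3.397 0.421 -0.448
endloop
endfacet
facet normal 0.441 0.388 0.809
outer loop
vertex 1.81 2.204 -0.438
vertex 2.178 0.415 0.219
vertex 3.03 2.209 -1.105
endloop
endfacet

endsolid
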